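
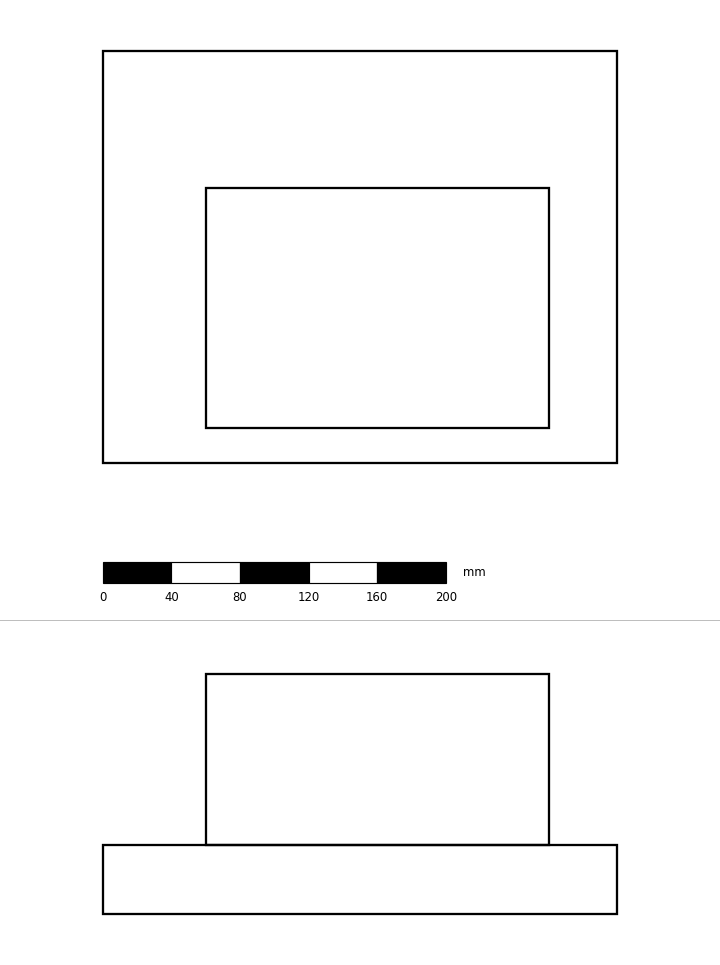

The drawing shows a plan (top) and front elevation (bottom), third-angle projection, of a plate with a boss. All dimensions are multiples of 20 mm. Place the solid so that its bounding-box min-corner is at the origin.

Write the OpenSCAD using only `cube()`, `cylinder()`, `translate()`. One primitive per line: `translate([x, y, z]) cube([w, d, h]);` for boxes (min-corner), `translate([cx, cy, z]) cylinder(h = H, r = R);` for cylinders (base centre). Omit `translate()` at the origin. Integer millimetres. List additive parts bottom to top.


cube([300, 240, 40]);
translate([60, 20, 40]) cube([200, 140, 100]);


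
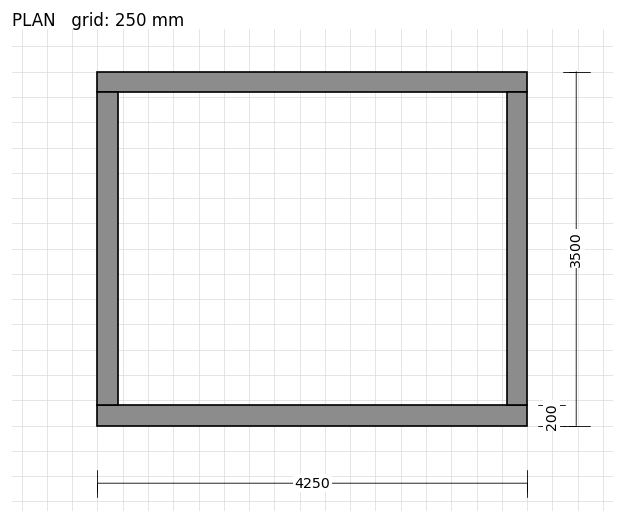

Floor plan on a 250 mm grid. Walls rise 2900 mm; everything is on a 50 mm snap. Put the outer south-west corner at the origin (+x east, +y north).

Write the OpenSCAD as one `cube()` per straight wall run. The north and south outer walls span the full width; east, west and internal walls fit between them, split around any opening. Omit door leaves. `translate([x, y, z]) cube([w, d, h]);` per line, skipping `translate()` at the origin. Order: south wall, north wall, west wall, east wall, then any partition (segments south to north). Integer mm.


cube([4250, 200, 2900]);
translate([0, 3300, 0]) cube([4250, 200, 2900]);
translate([0, 200, 0]) cube([200, 3100, 2900]);
translate([4050, 200, 0]) cube([200, 3100, 2900]);


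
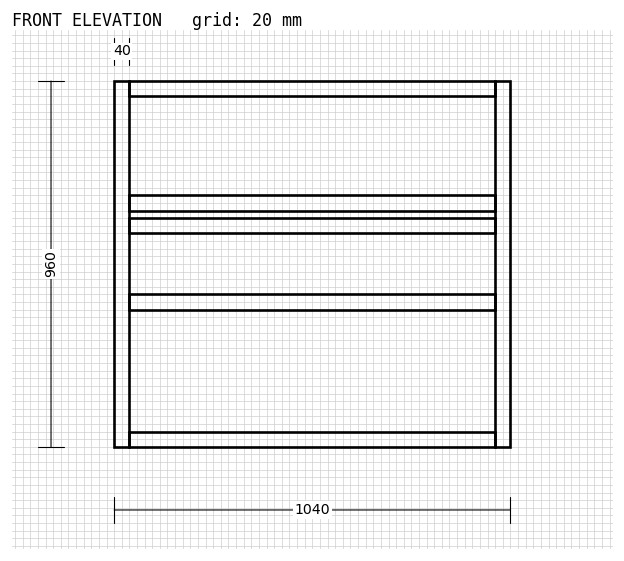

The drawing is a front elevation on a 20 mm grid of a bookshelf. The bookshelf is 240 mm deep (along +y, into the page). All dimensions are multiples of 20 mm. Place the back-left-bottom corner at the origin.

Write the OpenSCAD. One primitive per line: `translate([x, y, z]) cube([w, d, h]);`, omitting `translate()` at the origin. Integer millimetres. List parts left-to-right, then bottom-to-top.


cube([40, 240, 960]);
translate([40, 0, 0]) cube([960, 240, 40]);
translate([40, 0, 360]) cube([960, 240, 40]);
translate([40, 0, 560]) cube([960, 240, 40]);
translate([40, 0, 620]) cube([960, 240, 40]);
translate([40, 0, 920]) cube([960, 240, 40]);
translate([1000, 0, 0]) cube([40, 240, 960]);


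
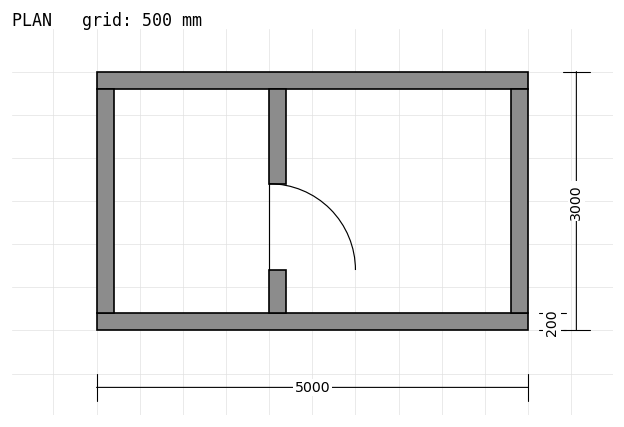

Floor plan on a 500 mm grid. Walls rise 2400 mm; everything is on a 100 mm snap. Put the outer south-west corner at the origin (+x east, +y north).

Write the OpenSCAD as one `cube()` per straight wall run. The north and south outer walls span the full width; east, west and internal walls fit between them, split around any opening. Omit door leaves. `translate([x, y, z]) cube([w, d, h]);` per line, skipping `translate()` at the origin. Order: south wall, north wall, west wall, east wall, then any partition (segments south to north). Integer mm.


cube([5000, 200, 2400]);
translate([0, 2800, 0]) cube([5000, 200, 2400]);
translate([0, 200, 0]) cube([200, 2600, 2400]);
translate([4800, 200, 0]) cube([200, 2600, 2400]);
translate([2000, 200, 0]) cube([200, 500, 2400]);
translate([2000, 1700, 0]) cube([200, 1100, 2400]);


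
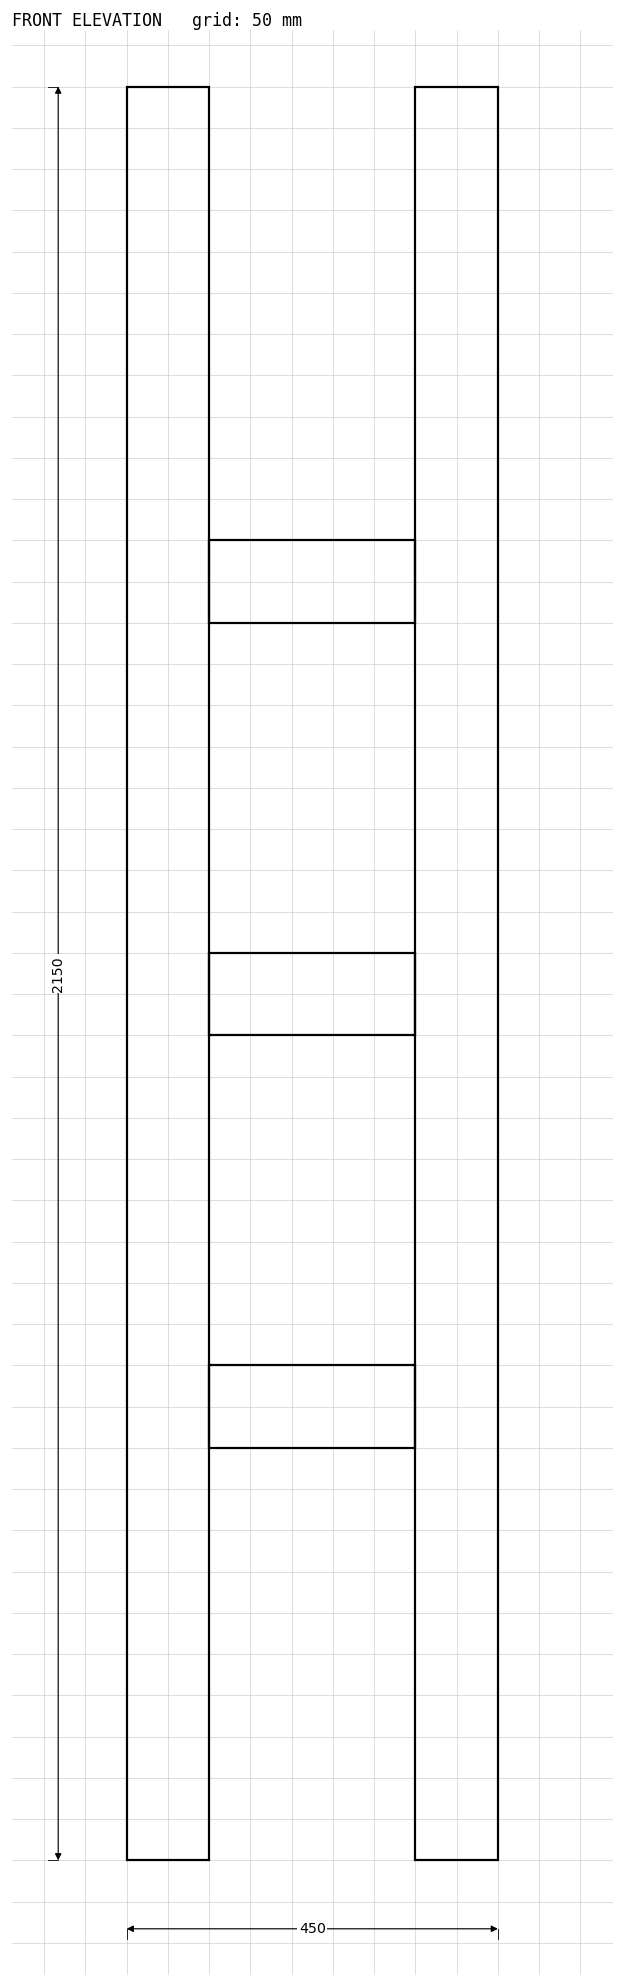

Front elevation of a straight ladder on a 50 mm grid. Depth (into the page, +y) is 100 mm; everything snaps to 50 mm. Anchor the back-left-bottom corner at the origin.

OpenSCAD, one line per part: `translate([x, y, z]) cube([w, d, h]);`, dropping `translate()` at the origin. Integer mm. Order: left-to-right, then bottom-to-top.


cube([100, 100, 2150]);
translate([100, 0, 500]) cube([250, 100, 100]);
translate([100, 0, 1000]) cube([250, 100, 100]);
translate([100, 0, 1500]) cube([250, 100, 100]);
translate([350, 0, 0]) cube([100, 100, 2150]);


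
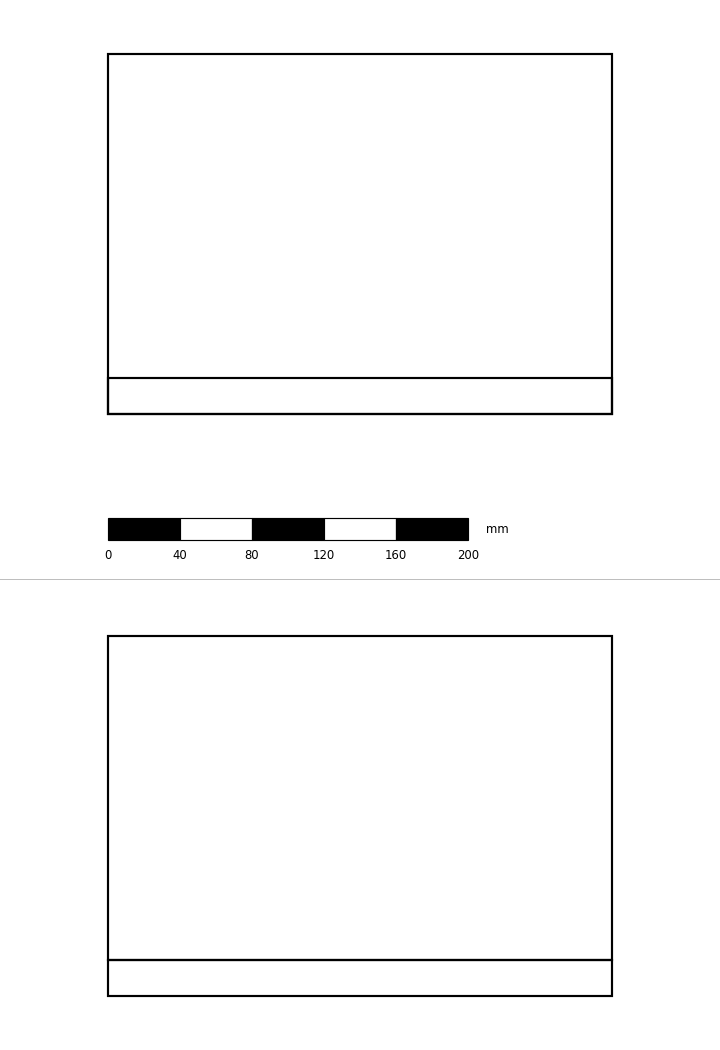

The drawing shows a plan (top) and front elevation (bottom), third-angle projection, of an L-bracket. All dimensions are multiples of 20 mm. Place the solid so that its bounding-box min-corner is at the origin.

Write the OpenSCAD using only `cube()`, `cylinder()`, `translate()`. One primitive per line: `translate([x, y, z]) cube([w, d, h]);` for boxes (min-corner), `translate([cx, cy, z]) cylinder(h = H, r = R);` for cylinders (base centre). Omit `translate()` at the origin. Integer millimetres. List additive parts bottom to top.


cube([280, 200, 20]);
translate([0, 0, 20]) cube([280, 20, 180]);


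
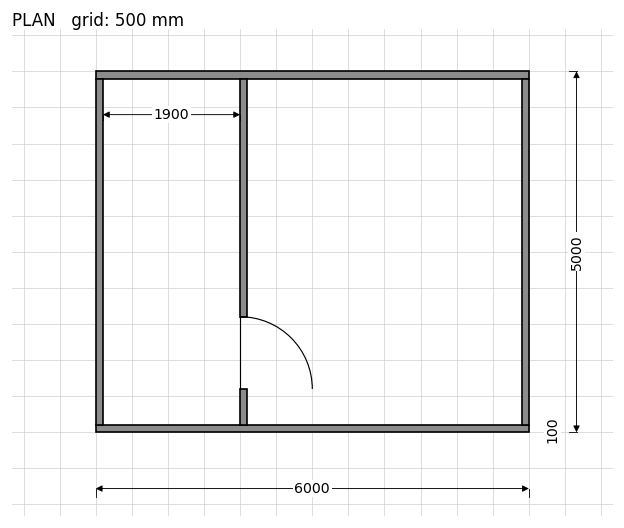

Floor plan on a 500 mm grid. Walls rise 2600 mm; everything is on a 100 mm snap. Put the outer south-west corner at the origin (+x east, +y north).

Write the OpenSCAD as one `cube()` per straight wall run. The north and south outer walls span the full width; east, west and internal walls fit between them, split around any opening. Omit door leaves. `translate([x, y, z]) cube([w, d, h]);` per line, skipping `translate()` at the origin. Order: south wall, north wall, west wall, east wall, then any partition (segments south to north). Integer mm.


cube([6000, 100, 2600]);
translate([0, 4900, 0]) cube([6000, 100, 2600]);
translate([0, 100, 0]) cube([100, 4800, 2600]);
translate([5900, 100, 0]) cube([100, 4800, 2600]);
translate([2000, 100, 0]) cube([100, 500, 2600]);
translate([2000, 1600, 0]) cube([100, 3300, 2600]);


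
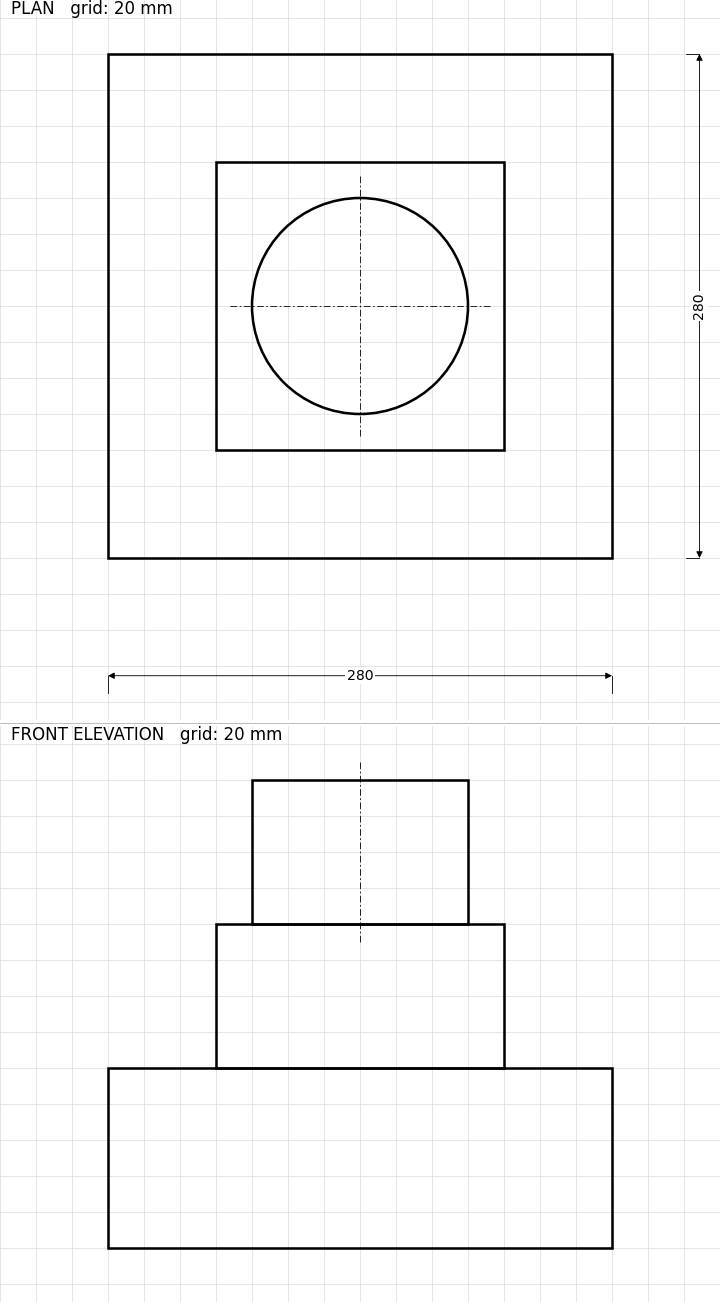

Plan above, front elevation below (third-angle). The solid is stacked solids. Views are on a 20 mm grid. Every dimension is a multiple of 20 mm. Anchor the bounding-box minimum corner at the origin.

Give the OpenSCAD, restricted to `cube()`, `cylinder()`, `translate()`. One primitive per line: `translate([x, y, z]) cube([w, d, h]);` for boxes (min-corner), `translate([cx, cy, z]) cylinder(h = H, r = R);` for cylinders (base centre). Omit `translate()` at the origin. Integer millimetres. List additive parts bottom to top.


cube([280, 280, 100]);
translate([60, 60, 100]) cube([160, 160, 80]);
translate([140, 140, 180]) cylinder(h = 80, r = 60);


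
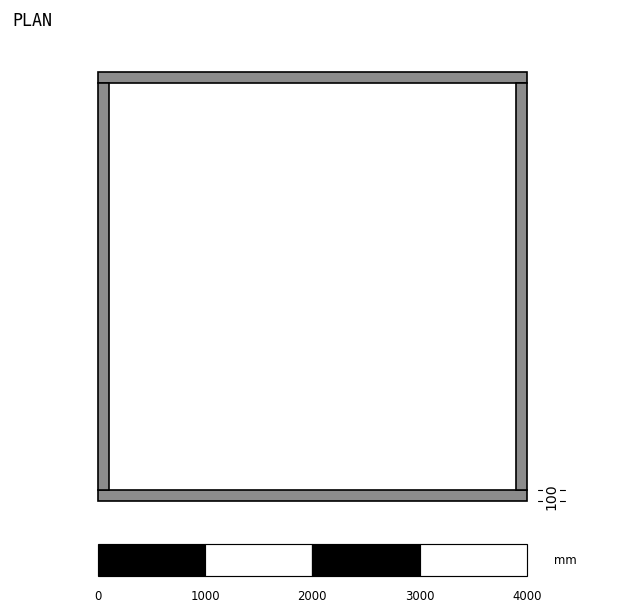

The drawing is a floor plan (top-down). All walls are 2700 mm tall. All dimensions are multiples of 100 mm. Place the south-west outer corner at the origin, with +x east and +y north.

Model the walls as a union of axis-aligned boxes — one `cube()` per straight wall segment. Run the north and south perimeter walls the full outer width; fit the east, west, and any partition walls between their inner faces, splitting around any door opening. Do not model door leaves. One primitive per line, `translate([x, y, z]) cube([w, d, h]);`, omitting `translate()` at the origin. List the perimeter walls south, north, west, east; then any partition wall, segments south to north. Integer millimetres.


cube([4000, 100, 2700]);
translate([0, 3900, 0]) cube([4000, 100, 2700]);
translate([0, 100, 0]) cube([100, 3800, 2700]);
translate([3900, 100, 0]) cube([100, 3800, 2700]);


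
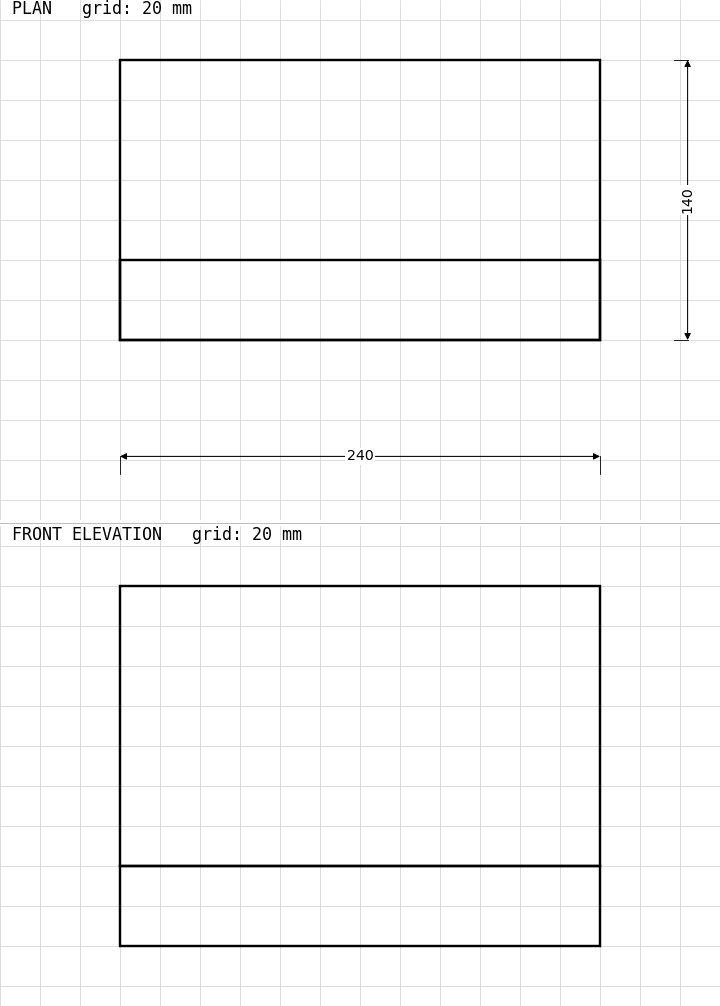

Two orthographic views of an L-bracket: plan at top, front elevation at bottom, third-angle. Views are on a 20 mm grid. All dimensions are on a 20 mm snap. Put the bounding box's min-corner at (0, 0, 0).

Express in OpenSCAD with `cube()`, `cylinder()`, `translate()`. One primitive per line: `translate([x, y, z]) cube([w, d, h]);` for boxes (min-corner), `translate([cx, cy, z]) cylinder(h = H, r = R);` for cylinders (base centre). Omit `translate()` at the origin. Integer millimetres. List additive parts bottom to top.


cube([240, 140, 40]);
translate([0, 0, 40]) cube([240, 40, 140]);


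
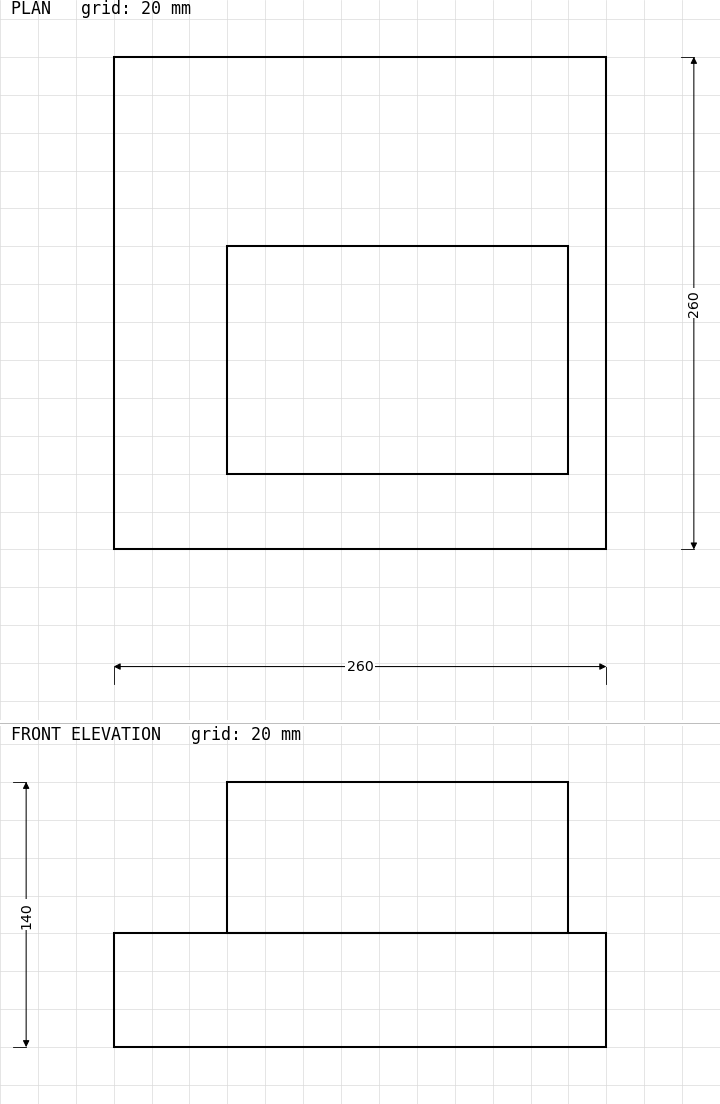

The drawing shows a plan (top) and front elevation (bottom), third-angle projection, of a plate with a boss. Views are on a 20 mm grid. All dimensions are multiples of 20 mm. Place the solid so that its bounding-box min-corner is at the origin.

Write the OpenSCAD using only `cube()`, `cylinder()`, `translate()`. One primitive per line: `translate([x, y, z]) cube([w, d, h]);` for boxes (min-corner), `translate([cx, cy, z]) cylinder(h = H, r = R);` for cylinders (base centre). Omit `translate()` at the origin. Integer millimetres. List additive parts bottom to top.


cube([260, 260, 60]);
translate([60, 40, 60]) cube([180, 120, 80]);


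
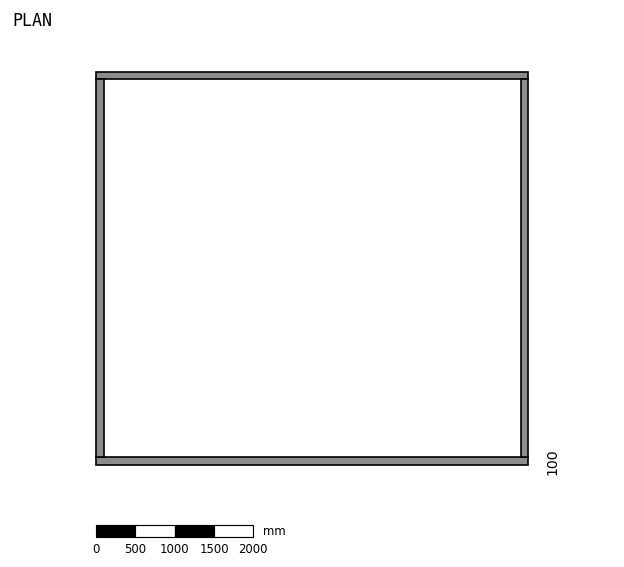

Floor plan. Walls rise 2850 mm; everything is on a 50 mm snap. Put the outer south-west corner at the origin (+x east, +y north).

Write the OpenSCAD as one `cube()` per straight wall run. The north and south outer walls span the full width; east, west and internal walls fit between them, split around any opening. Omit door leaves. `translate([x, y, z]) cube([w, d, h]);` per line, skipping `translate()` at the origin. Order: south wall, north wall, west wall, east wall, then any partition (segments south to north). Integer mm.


cube([5500, 100, 2850]);
translate([0, 4900, 0]) cube([5500, 100, 2850]);
translate([0, 100, 0]) cube([100, 4800, 2850]);
translate([5400, 100, 0]) cube([100, 4800, 2850]);


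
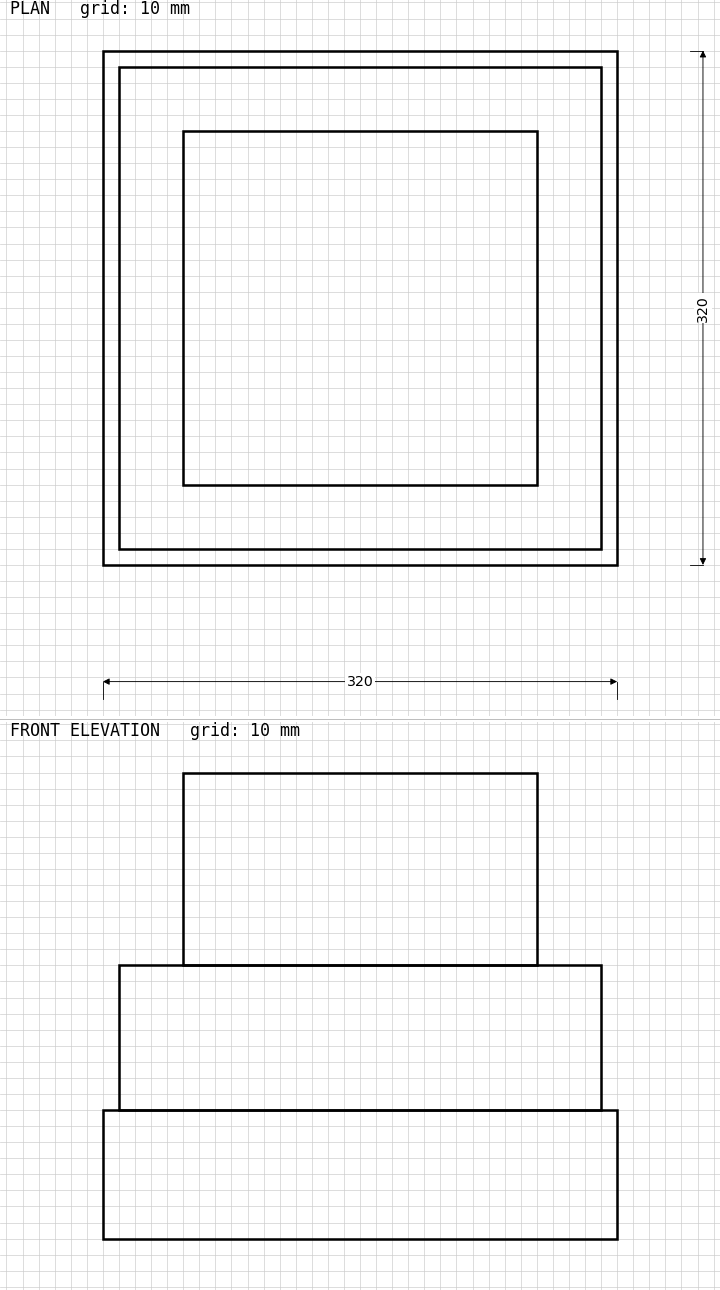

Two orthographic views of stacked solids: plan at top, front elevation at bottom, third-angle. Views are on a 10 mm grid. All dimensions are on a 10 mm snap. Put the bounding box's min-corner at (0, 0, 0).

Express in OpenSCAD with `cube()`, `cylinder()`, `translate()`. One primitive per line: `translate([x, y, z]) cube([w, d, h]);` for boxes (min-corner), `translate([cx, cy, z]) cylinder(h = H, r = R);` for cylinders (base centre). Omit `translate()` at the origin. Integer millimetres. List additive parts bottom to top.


cube([320, 320, 80]);
translate([10, 10, 80]) cube([300, 300, 90]);
translate([50, 50, 170]) cube([220, 220, 120]);


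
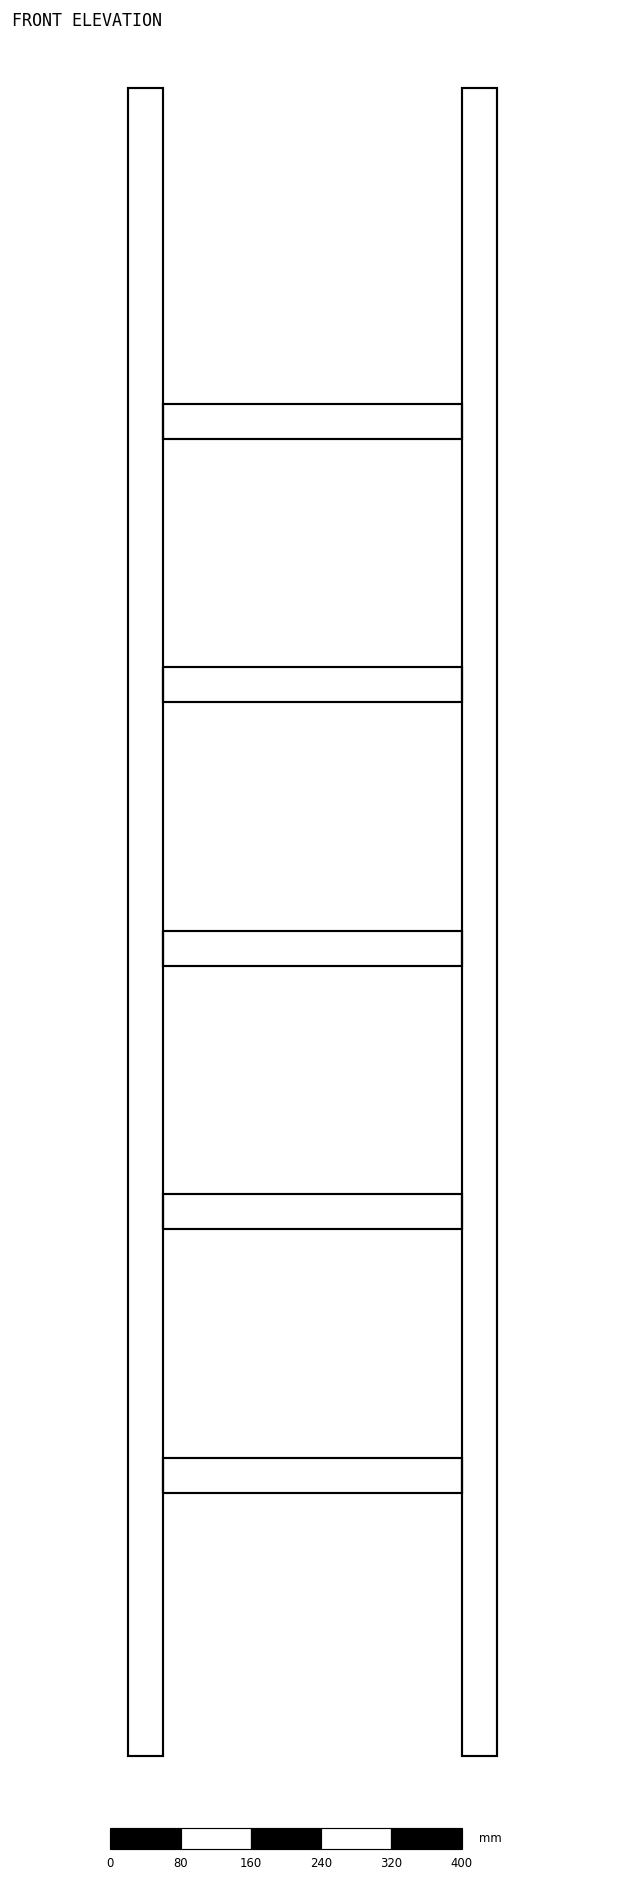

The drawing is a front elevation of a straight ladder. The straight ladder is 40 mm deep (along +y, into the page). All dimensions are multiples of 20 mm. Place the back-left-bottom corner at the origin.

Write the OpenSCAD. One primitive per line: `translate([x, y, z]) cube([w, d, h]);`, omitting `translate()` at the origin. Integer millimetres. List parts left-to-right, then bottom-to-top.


cube([40, 40, 1900]);
translate([40, 0, 300]) cube([340, 40, 40]);
translate([40, 0, 600]) cube([340, 40, 40]);
translate([40, 0, 900]) cube([340, 40, 40]);
translate([40, 0, 1200]) cube([340, 40, 40]);
translate([40, 0, 1500]) cube([340, 40, 40]);
translate([380, 0, 0]) cube([40, 40, 1900]);


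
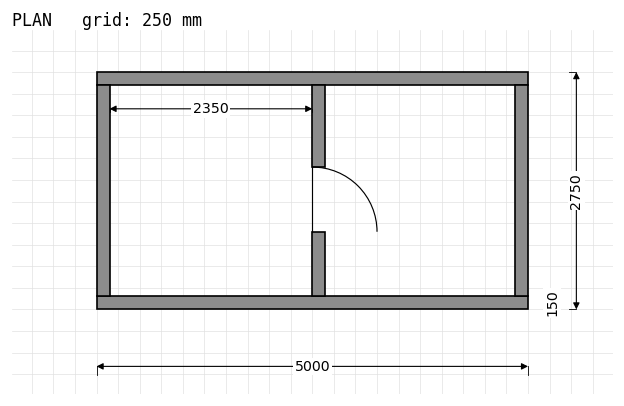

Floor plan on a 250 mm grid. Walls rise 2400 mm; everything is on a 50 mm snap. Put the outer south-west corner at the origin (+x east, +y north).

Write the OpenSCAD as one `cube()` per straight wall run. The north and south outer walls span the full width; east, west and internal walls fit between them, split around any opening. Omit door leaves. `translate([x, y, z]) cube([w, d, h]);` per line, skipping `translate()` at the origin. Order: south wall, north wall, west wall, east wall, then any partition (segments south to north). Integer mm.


cube([5000, 150, 2400]);
translate([0, 2600, 0]) cube([5000, 150, 2400]);
translate([0, 150, 0]) cube([150, 2450, 2400]);
translate([4850, 150, 0]) cube([150, 2450, 2400]);
translate([2500, 150, 0]) cube([150, 750, 2400]);
translate([2500, 1650, 0]) cube([150, 950, 2400]);


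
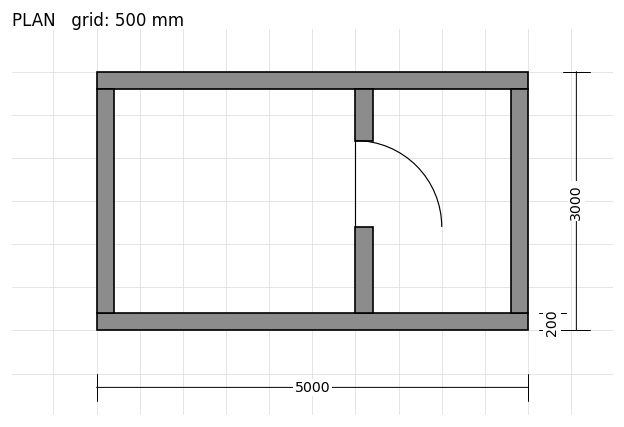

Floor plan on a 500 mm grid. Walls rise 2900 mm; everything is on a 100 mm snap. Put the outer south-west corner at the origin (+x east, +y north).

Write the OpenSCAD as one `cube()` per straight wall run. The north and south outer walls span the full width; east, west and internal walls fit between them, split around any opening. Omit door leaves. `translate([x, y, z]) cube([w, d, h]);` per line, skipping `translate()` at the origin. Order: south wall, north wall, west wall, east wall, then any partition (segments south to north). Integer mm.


cube([5000, 200, 2900]);
translate([0, 2800, 0]) cube([5000, 200, 2900]);
translate([0, 200, 0]) cube([200, 2600, 2900]);
translate([4800, 200, 0]) cube([200, 2600, 2900]);
translate([3000, 200, 0]) cube([200, 1000, 2900]);
translate([3000, 2200, 0]) cube([200, 600, 2900]);


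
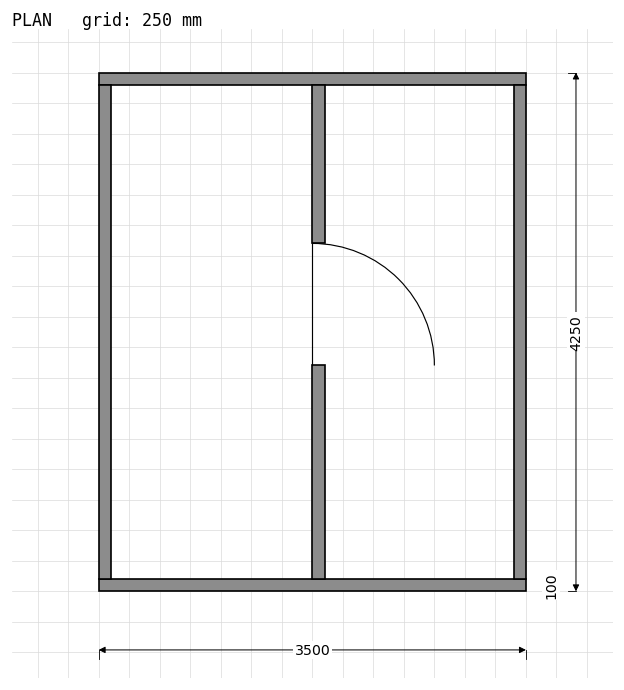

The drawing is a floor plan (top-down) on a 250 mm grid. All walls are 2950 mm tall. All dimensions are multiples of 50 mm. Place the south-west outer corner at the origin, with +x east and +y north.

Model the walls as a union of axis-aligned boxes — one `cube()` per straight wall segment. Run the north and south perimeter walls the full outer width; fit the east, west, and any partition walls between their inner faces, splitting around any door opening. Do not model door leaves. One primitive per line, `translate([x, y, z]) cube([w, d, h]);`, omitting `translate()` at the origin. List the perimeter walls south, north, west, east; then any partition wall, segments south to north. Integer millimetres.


cube([3500, 100, 2950]);
translate([0, 4150, 0]) cube([3500, 100, 2950]);
translate([0, 100, 0]) cube([100, 4050, 2950]);
translate([3400, 100, 0]) cube([100, 4050, 2950]);
translate([1750, 100, 0]) cube([100, 1750, 2950]);
translate([1750, 2850, 0]) cube([100, 1300, 2950]);


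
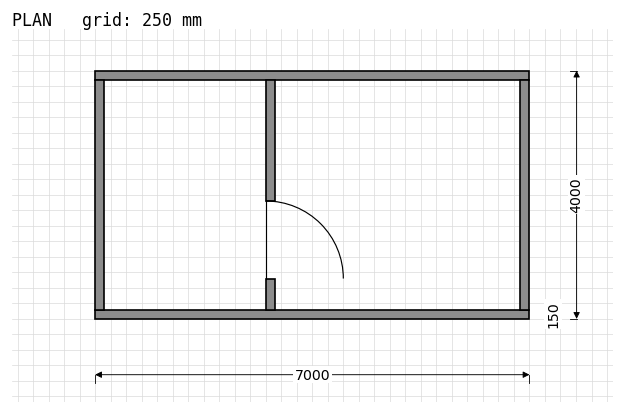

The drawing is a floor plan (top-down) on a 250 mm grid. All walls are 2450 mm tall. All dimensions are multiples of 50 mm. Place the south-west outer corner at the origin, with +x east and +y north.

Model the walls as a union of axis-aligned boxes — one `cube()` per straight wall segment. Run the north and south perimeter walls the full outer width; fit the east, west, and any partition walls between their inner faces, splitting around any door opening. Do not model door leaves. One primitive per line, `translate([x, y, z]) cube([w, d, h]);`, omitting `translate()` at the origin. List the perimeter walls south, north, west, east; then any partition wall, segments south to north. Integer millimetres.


cube([7000, 150, 2450]);
translate([0, 3850, 0]) cube([7000, 150, 2450]);
translate([0, 150, 0]) cube([150, 3700, 2450]);
translate([6850, 150, 0]) cube([150, 3700, 2450]);
translate([2750, 150, 0]) cube([150, 500, 2450]);
translate([2750, 1900, 0]) cube([150, 1950, 2450]);


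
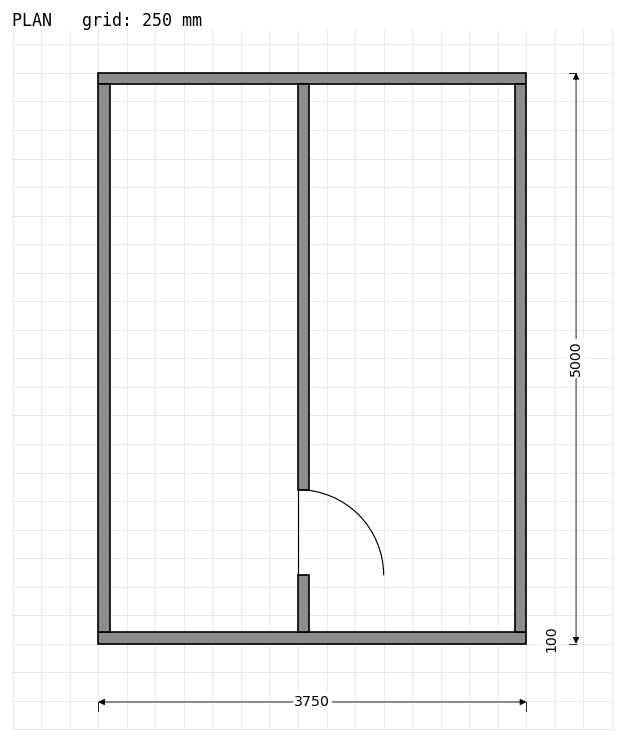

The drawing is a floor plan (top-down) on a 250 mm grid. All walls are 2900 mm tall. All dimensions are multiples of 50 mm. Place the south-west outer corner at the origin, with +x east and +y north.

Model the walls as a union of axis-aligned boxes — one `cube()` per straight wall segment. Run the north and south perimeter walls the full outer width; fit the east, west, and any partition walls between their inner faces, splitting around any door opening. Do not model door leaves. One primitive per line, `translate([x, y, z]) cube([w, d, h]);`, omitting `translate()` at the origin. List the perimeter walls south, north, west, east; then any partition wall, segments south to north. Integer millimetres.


cube([3750, 100, 2900]);
translate([0, 4900, 0]) cube([3750, 100, 2900]);
translate([0, 100, 0]) cube([100, 4800, 2900]);
translate([3650, 100, 0]) cube([100, 4800, 2900]);
translate([1750, 100, 0]) cube([100, 500, 2900]);
translate([1750, 1350, 0]) cube([100, 3550, 2900]);


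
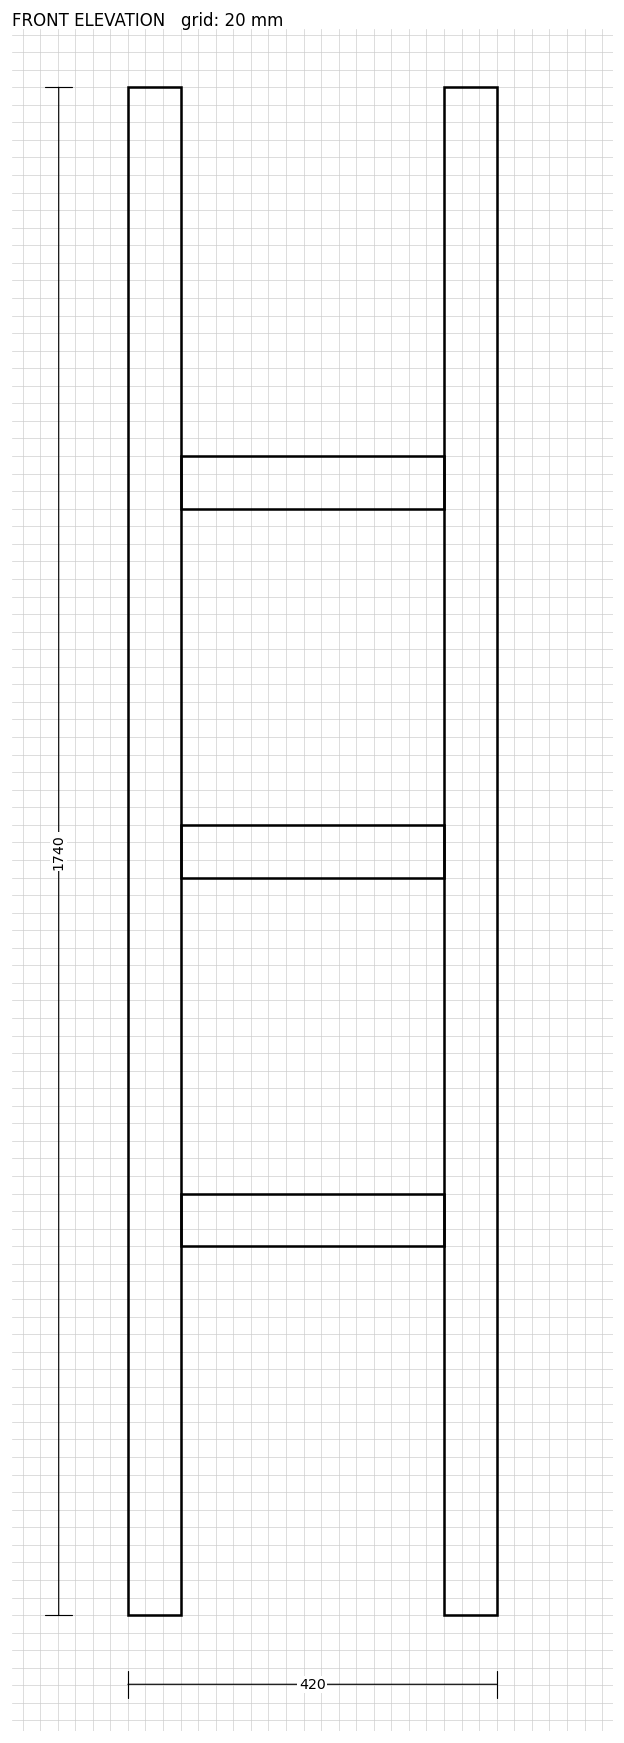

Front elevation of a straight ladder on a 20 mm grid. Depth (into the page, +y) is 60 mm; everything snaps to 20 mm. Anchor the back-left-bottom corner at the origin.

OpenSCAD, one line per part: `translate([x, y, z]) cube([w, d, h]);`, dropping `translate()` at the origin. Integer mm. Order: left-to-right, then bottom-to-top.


cube([60, 60, 1740]);
translate([60, 0, 420]) cube([300, 60, 60]);
translate([60, 0, 840]) cube([300, 60, 60]);
translate([60, 0, 1260]) cube([300, 60, 60]);
translate([360, 0, 0]) cube([60, 60, 1740]);


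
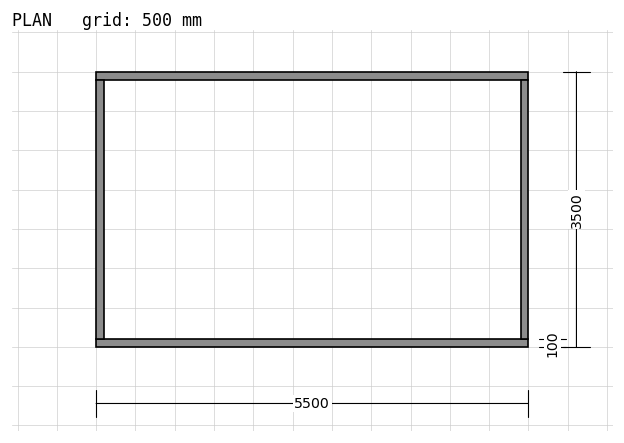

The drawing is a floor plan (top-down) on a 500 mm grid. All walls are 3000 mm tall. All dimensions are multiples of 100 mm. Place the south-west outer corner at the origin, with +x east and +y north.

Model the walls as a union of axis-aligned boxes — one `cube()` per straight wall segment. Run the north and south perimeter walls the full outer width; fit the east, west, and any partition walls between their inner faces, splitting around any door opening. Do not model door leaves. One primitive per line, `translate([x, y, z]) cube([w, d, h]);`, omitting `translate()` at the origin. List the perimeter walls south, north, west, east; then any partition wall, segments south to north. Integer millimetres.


cube([5500, 100, 3000]);
translate([0, 3400, 0]) cube([5500, 100, 3000]);
translate([0, 100, 0]) cube([100, 3300, 3000]);
translate([5400, 100, 0]) cube([100, 3300, 3000]);


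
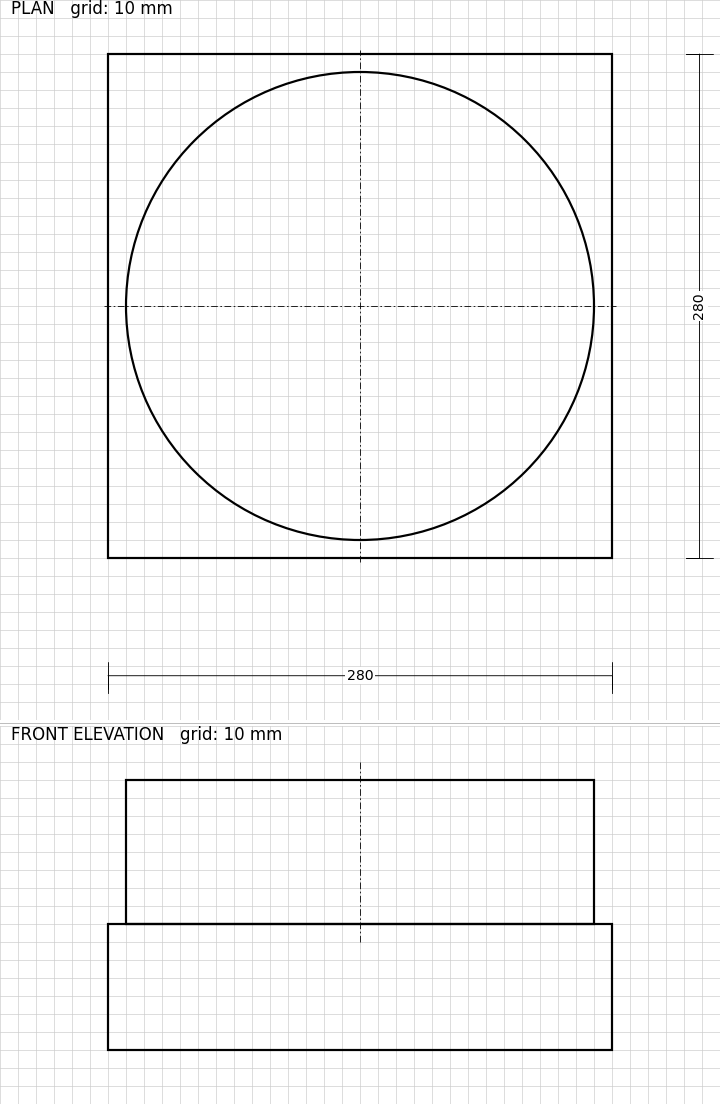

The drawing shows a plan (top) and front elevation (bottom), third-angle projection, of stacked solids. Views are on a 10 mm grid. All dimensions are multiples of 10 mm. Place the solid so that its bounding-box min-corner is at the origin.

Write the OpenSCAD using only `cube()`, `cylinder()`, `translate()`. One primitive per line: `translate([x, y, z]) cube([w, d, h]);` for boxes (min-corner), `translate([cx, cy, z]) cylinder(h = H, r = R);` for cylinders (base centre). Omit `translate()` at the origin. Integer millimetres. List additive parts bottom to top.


cube([280, 280, 70]);
translate([140, 140, 70]) cylinder(h = 80, r = 130);


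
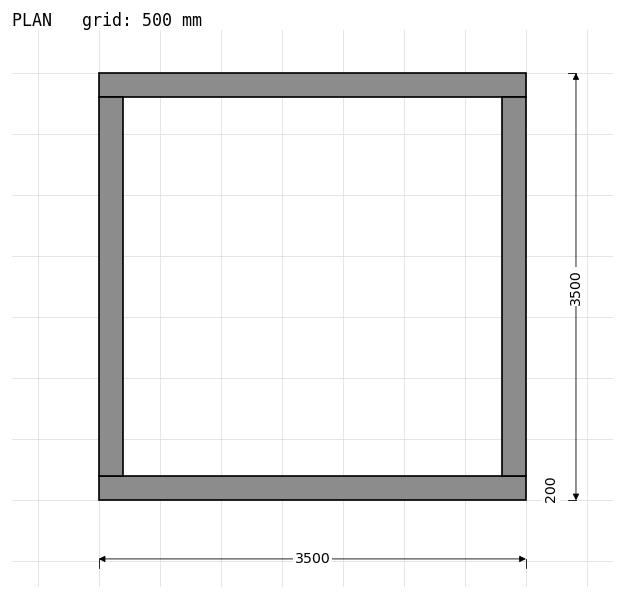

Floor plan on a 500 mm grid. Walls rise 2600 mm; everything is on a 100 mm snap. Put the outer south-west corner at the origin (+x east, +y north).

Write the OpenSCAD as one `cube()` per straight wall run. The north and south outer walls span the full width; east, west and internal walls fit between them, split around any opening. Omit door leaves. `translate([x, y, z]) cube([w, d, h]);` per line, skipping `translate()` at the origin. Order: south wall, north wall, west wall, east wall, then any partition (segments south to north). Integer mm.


cube([3500, 200, 2600]);
translate([0, 3300, 0]) cube([3500, 200, 2600]);
translate([0, 200, 0]) cube([200, 3100, 2600]);
translate([3300, 200, 0]) cube([200, 3100, 2600]);


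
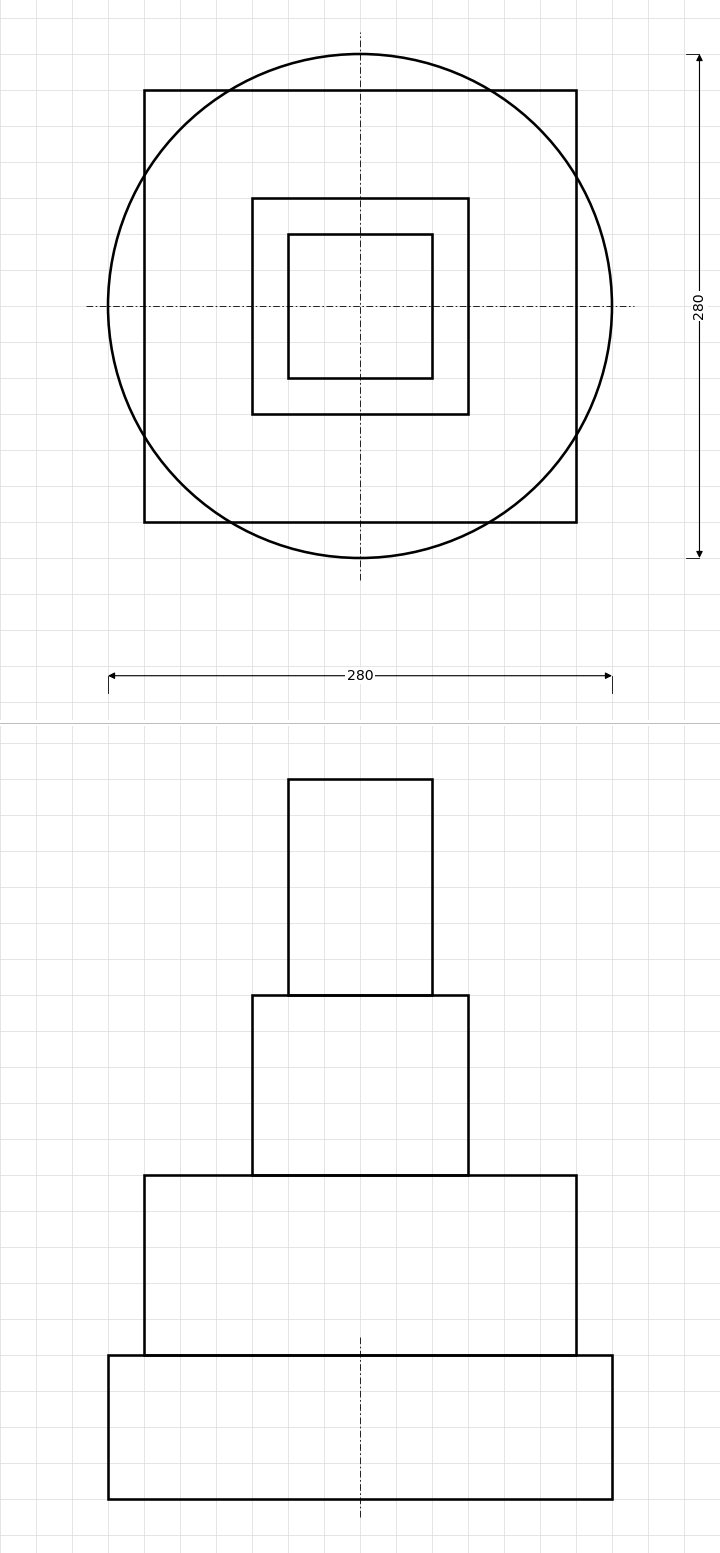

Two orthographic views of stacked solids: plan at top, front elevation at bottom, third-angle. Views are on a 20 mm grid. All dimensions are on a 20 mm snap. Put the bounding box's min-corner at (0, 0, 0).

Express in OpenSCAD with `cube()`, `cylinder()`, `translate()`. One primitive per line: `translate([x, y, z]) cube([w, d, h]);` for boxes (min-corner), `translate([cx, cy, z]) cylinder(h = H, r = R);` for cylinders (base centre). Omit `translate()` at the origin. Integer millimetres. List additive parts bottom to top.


translate([140, 140, 0]) cylinder(h = 80, r = 140);
translate([20, 20, 80]) cube([240, 240, 100]);
translate([80, 80, 180]) cube([120, 120, 100]);
translate([100, 100, 280]) cube([80, 80, 120]);


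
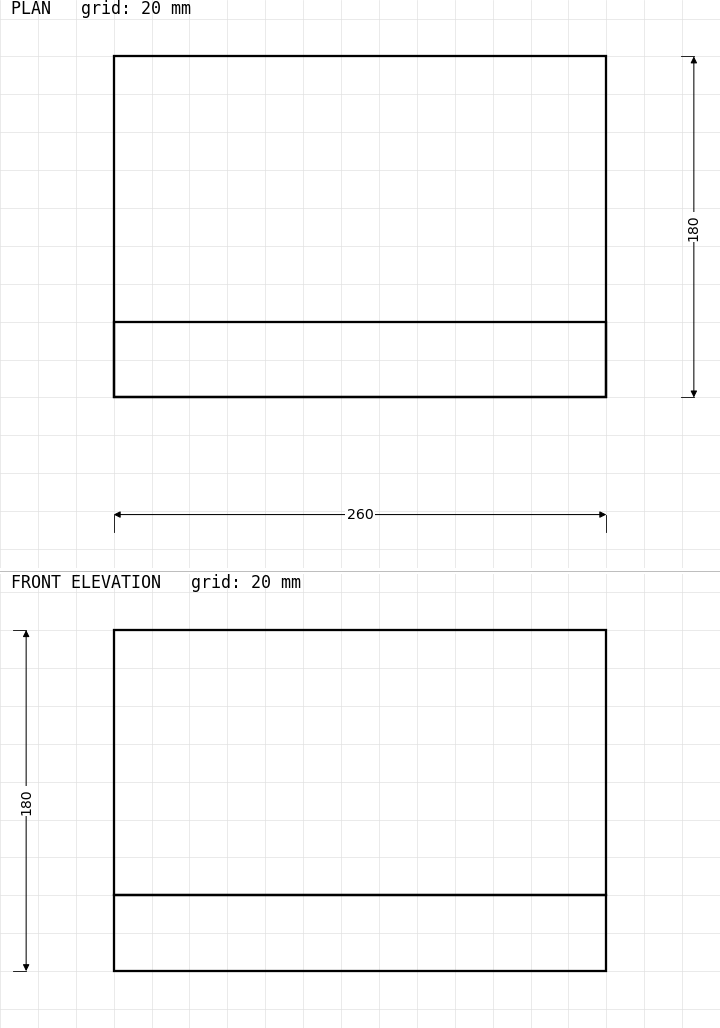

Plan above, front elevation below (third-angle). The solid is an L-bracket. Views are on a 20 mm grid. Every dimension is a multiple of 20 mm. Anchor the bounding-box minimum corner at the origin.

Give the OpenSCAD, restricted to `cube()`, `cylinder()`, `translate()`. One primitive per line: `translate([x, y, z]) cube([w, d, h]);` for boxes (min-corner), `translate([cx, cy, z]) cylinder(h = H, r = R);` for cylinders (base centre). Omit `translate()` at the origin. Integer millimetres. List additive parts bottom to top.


cube([260, 180, 40]);
translate([0, 0, 40]) cube([260, 40, 140]);


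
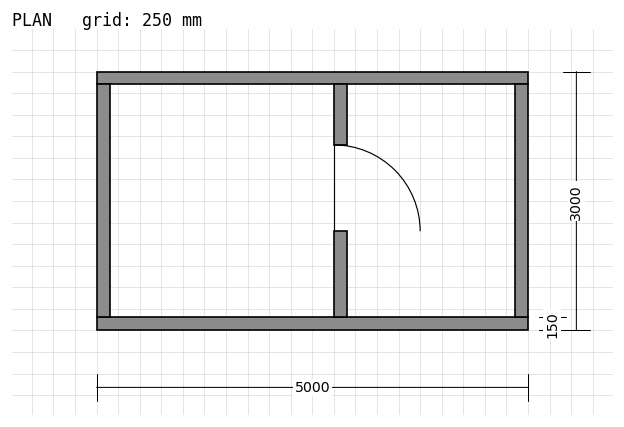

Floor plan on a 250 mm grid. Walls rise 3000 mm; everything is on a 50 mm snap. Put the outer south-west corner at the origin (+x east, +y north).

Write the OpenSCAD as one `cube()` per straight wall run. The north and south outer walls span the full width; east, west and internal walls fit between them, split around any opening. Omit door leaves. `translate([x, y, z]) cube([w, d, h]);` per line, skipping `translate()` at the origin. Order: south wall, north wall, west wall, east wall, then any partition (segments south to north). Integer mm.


cube([5000, 150, 3000]);
translate([0, 2850, 0]) cube([5000, 150, 3000]);
translate([0, 150, 0]) cube([150, 2700, 3000]);
translate([4850, 150, 0]) cube([150, 2700, 3000]);
translate([2750, 150, 0]) cube([150, 1000, 3000]);
translate([2750, 2150, 0]) cube([150, 700, 3000]);


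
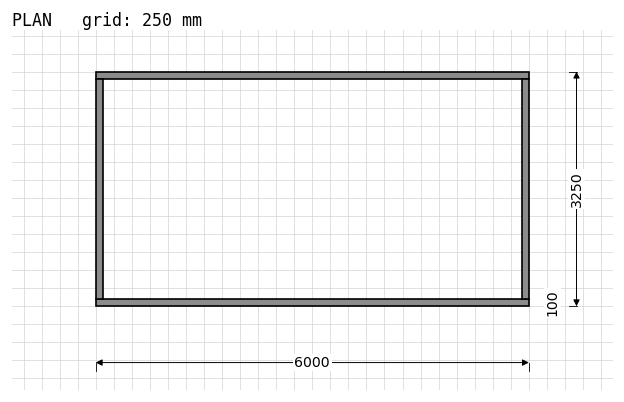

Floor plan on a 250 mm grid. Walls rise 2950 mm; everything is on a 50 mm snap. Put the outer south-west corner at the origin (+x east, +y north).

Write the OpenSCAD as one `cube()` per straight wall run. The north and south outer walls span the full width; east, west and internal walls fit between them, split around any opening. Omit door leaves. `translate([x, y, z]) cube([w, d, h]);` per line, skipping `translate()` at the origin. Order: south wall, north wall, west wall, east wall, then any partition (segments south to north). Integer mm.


cube([6000, 100, 2950]);
translate([0, 3150, 0]) cube([6000, 100, 2950]);
translate([0, 100, 0]) cube([100, 3050, 2950]);
translate([5900, 100, 0]) cube([100, 3050, 2950]);


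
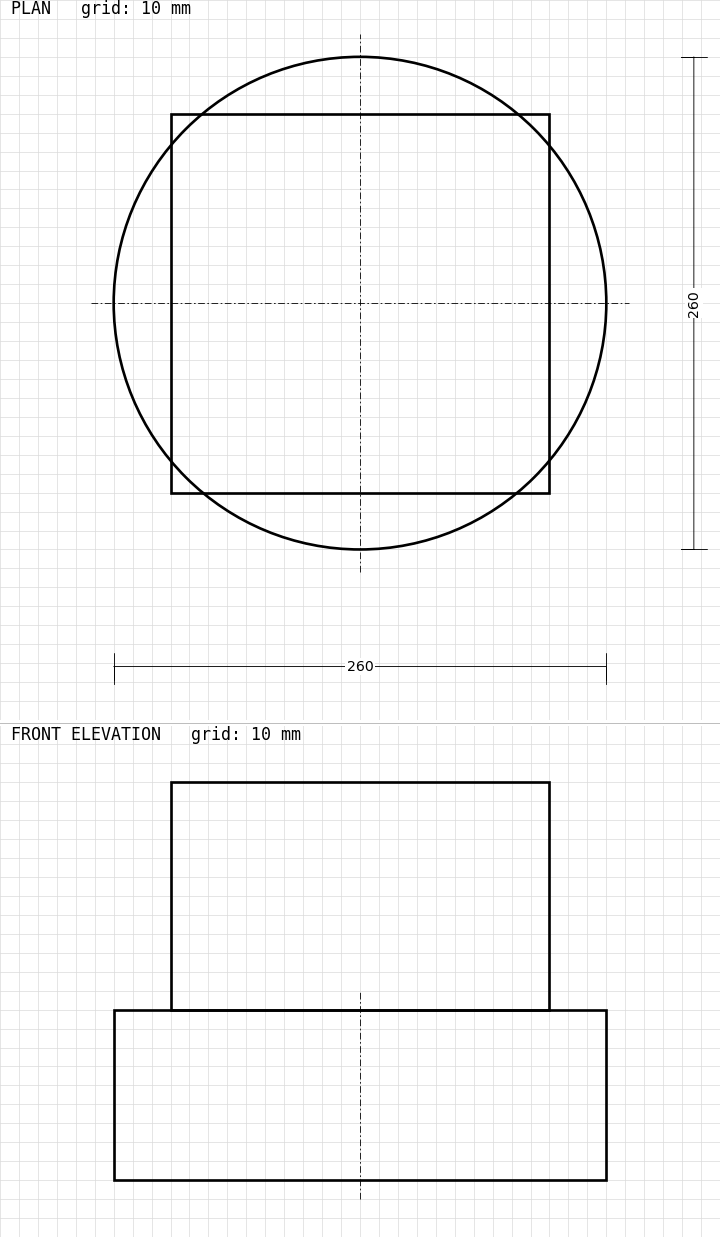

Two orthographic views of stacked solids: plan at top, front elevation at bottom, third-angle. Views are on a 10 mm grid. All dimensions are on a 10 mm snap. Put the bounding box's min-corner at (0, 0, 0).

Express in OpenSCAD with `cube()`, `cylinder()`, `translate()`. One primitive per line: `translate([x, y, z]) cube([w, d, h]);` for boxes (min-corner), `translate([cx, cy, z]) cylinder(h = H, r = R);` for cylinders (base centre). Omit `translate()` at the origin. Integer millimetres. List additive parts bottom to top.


translate([130, 130, 0]) cylinder(h = 90, r = 130);
translate([30, 30, 90]) cube([200, 200, 120]);


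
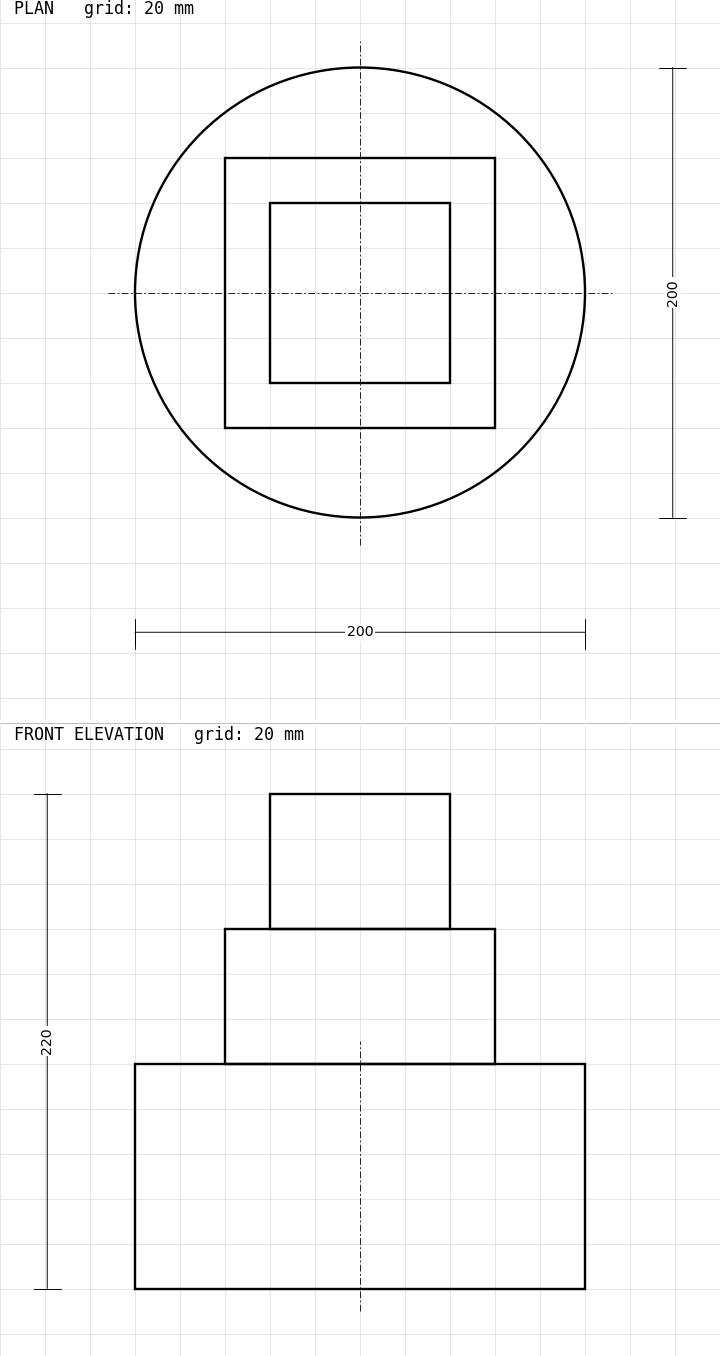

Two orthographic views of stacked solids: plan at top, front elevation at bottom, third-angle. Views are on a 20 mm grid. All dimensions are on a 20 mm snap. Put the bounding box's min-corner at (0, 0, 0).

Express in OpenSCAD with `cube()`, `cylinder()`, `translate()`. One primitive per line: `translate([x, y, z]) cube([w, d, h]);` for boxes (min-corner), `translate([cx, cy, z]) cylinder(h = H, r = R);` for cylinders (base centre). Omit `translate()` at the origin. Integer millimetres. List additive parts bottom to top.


translate([100, 100, 0]) cylinder(h = 100, r = 100);
translate([40, 40, 100]) cube([120, 120, 60]);
translate([60, 60, 160]) cube([80, 80, 60]);


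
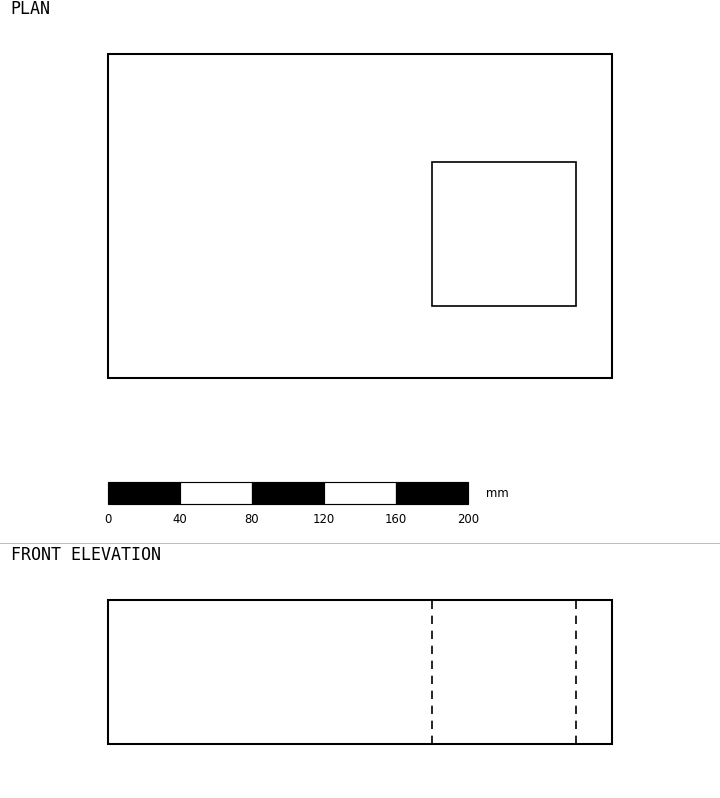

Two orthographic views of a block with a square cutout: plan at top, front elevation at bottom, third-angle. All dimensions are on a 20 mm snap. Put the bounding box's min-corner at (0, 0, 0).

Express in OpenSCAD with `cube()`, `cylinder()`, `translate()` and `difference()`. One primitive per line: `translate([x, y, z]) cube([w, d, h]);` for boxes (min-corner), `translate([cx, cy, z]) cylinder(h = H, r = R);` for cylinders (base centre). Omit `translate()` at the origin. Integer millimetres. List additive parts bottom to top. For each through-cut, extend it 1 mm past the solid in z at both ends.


difference() {
  cube([280, 180, 80]);
  translate([180, 40, -1]) cube([80, 80, 82]);
}


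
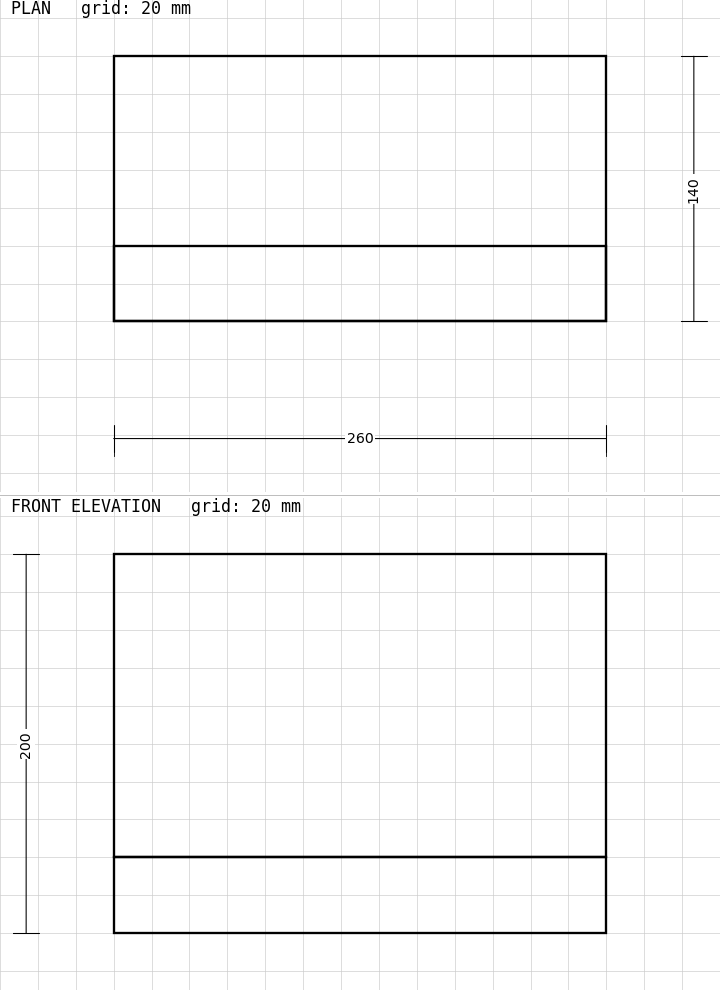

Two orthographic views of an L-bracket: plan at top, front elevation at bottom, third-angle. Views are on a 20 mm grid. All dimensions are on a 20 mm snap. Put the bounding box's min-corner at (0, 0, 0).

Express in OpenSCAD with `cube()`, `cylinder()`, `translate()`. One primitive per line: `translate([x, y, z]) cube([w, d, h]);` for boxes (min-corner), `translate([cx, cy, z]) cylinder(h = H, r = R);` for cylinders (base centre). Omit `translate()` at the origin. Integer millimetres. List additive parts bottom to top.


cube([260, 140, 40]);
translate([0, 0, 40]) cube([260, 40, 160]);


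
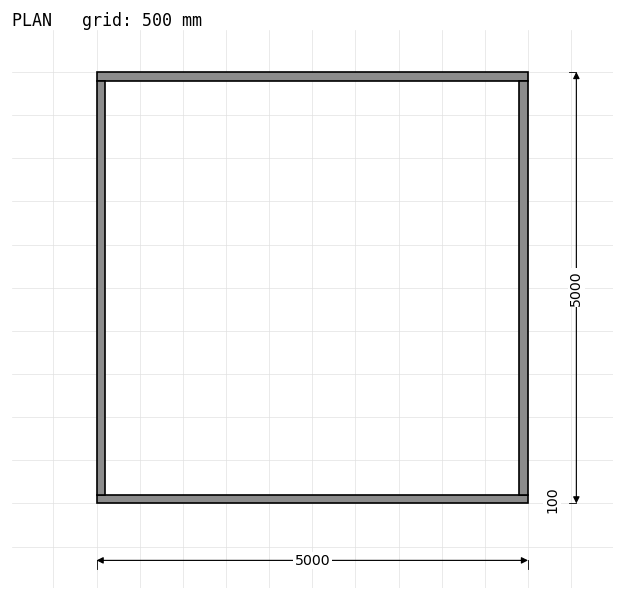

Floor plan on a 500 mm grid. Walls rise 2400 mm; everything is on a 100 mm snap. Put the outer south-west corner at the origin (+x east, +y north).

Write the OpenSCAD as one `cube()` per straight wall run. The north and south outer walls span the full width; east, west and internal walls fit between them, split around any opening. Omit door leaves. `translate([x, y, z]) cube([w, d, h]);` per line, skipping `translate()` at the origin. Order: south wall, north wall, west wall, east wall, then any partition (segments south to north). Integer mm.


cube([5000, 100, 2400]);
translate([0, 4900, 0]) cube([5000, 100, 2400]);
translate([0, 100, 0]) cube([100, 4800, 2400]);
translate([4900, 100, 0]) cube([100, 4800, 2400]);


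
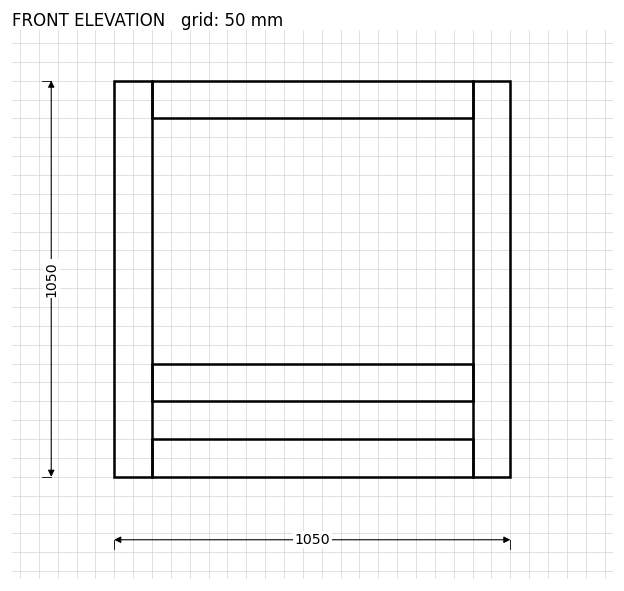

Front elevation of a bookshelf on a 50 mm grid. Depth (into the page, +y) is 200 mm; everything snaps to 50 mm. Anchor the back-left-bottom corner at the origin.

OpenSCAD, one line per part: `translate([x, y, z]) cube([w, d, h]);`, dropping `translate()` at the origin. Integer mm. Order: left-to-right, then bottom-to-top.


cube([100, 200, 1050]);
translate([100, 0, 0]) cube([850, 200, 100]);
translate([100, 0, 200]) cube([850, 200, 100]);
translate([100, 0, 950]) cube([850, 200, 100]);
translate([950, 0, 0]) cube([100, 200, 1050]);


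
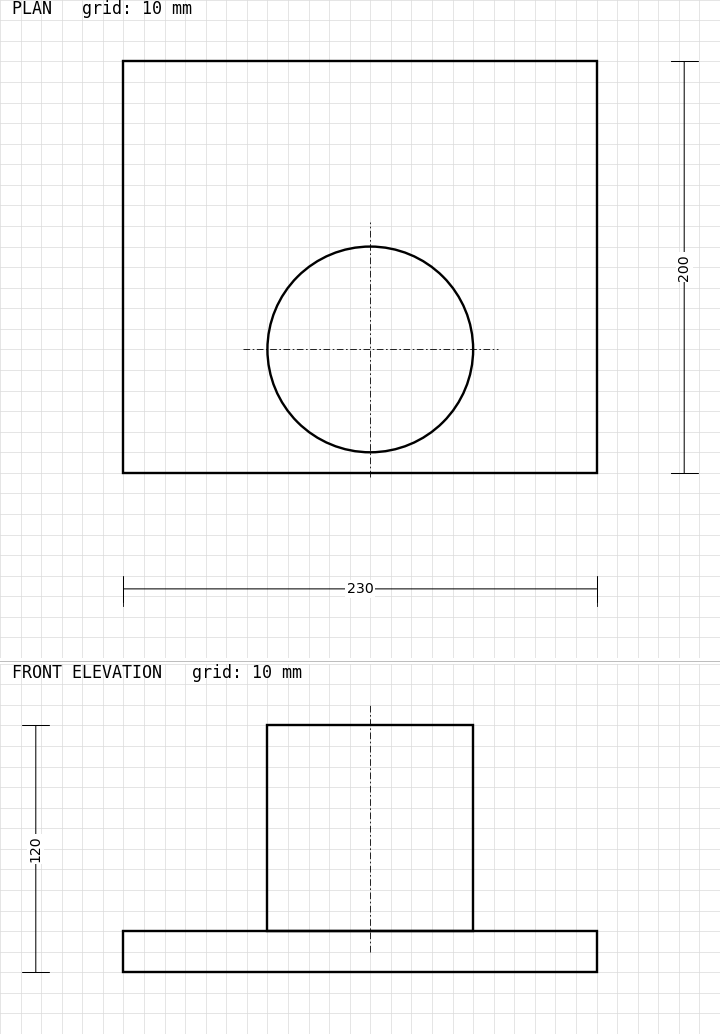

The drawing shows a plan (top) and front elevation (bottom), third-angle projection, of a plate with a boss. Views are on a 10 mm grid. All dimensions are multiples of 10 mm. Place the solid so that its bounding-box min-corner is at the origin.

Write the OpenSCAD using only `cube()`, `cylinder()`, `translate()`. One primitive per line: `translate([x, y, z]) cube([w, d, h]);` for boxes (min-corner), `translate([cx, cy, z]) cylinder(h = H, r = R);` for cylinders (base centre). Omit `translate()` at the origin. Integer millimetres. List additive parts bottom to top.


cube([230, 200, 20]);
translate([120, 60, 20]) cylinder(h = 100, r = 50);


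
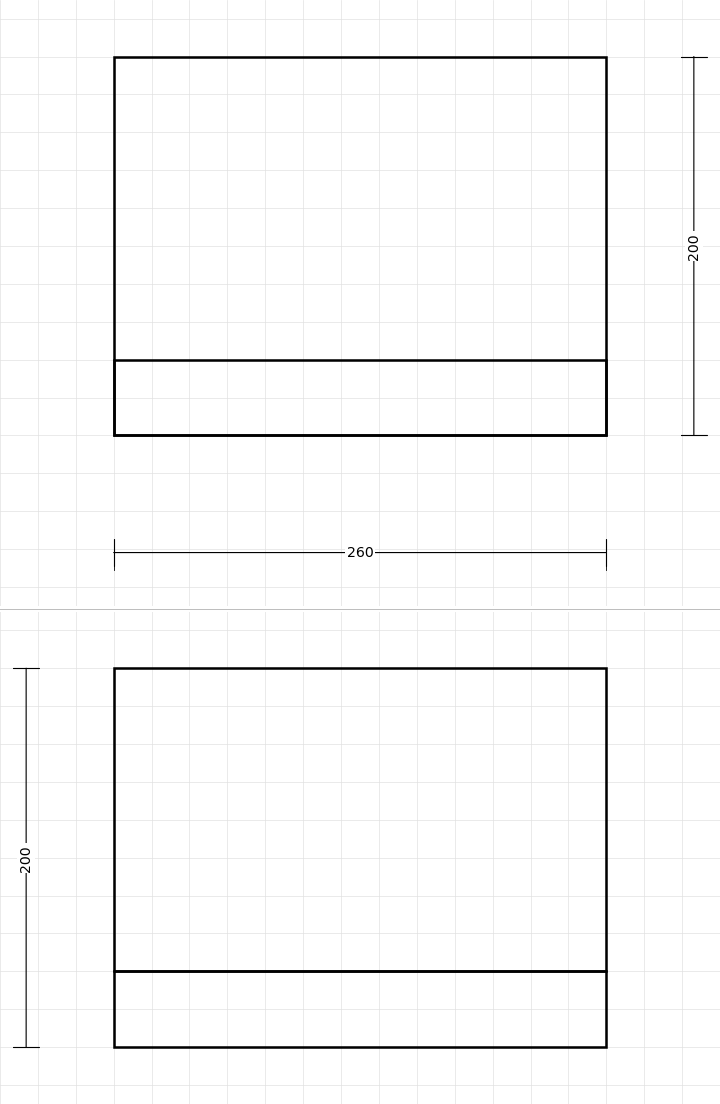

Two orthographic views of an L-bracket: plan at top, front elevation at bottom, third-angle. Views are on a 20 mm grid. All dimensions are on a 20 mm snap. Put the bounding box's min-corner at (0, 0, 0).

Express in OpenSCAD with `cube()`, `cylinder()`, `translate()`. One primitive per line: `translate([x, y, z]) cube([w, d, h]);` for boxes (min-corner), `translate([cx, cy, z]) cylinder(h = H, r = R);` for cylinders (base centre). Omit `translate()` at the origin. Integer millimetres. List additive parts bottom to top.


cube([260, 200, 40]);
translate([0, 0, 40]) cube([260, 40, 160]);


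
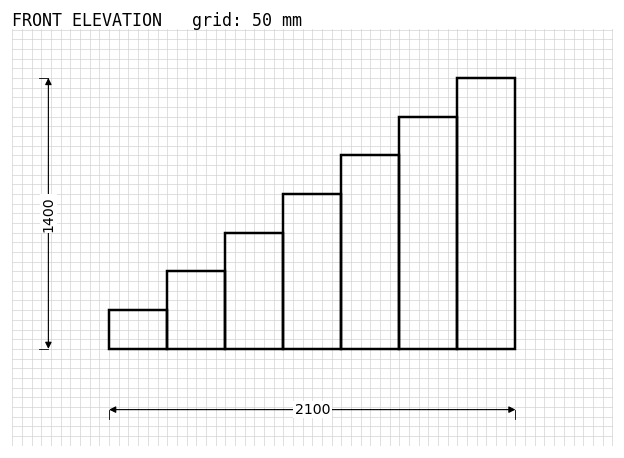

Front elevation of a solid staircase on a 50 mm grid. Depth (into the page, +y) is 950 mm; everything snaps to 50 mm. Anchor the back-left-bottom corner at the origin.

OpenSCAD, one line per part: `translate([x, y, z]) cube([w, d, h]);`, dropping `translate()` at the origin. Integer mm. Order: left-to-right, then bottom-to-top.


cube([300, 950, 200]);
translate([300, 0, 0]) cube([300, 950, 400]);
translate([600, 0, 0]) cube([300, 950, 600]);
translate([900, 0, 0]) cube([300, 950, 800]);
translate([1200, 0, 0]) cube([300, 950, 1000]);
translate([1500, 0, 0]) cube([300, 950, 1200]);
translate([1800, 0, 0]) cube([300, 950, 1400]);
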